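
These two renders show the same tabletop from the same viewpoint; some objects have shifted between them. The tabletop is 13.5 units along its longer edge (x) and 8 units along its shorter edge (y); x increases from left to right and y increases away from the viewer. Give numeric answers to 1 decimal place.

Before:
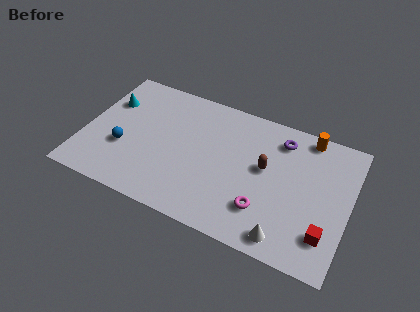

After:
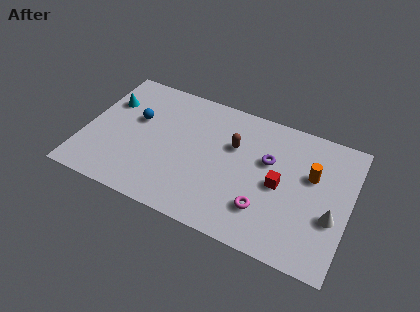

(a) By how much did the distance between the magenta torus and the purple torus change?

-1.5

Before: roughly 4.4 units apart; after: 2.9. That's 1.5 units closer together.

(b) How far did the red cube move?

3.1

From (12.5, 1.9) to (10.0, 3.8), the red cube covered √(2.5² + 1.9²) ≈ 3.1 units.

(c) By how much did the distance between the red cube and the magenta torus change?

-1.3

Before: roughly 3.1 units apart; after: 1.8. That's 1.3 units closer together.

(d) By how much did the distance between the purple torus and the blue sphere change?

-1.7

The distance was about 8.5 in the first image and 6.8 in the second, so they moved 1.7 units closer together.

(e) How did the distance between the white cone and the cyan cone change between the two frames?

+1.4

Before: roughly 10.6 units apart; after: 12.0. That's 1.4 units further apart.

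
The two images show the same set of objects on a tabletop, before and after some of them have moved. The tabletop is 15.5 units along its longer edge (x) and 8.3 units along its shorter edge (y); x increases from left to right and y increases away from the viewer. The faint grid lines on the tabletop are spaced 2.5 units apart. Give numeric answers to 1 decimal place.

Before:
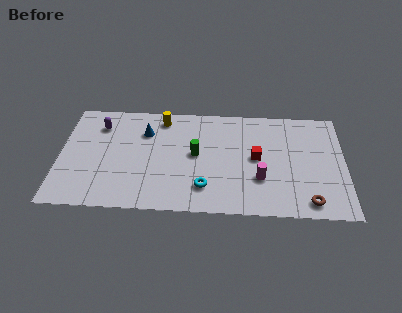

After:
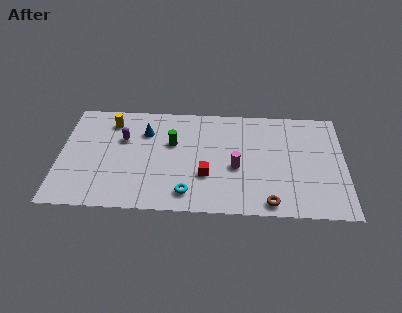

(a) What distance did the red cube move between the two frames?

3.1

From (10.7, 4.3) to (8.0, 2.8), the red cube covered √(2.7² + 1.5²) ≈ 3.1 units.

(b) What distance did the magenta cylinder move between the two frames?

1.5

The magenta cylinder moved from about (10.9, 2.7) to (9.6, 3.5), a distance of √(1.3² + 0.8²) ≈ 1.5.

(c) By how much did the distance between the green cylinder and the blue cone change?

-1.5

The distance was about 3.2 in the first image and 1.7 in the second, so they moved 1.5 units closer together.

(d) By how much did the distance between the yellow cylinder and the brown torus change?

+0.5

The distance was about 10.0 in the first image and 10.5 in the second, so they moved 0.5 units further apart.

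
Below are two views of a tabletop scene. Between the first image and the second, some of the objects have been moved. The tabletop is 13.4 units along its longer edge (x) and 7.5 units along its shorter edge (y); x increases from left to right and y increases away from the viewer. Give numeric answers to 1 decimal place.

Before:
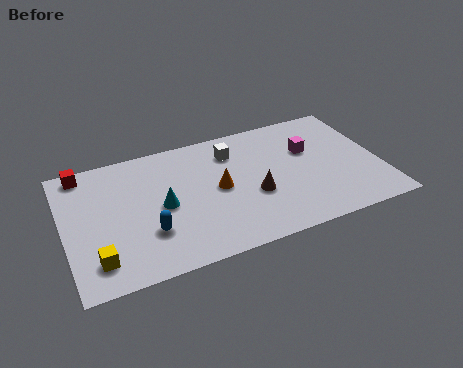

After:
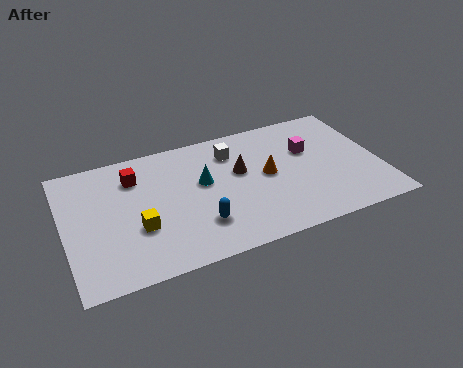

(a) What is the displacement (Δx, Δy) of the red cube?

(2.1, -1.0)

From the two frames, the red cube sits at roughly (1.0, 6.7) before and (3.1, 5.7) after.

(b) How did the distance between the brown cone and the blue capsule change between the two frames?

-1.3

They were about 4.5 units apart before and 3.2 after — 1.3 units closer together.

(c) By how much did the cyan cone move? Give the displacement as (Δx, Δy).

(1.8, 0.8)

From the two frames, the cyan cone sits at roughly (4.1, 3.6) before and (5.9, 4.4) after.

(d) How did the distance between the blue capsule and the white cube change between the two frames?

-1.0

They were about 5.2 units apart before and 4.2 after — 1.0 units closer together.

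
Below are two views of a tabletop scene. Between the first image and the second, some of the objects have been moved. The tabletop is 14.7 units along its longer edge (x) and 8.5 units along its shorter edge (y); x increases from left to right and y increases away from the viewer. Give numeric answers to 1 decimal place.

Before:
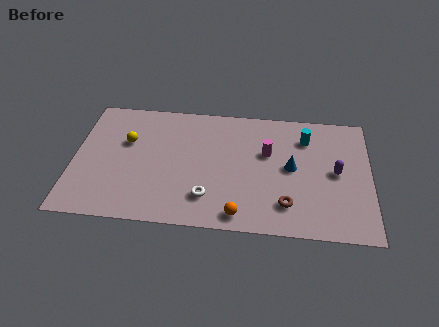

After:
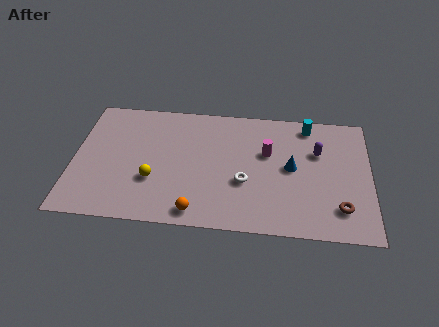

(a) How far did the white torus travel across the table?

2.2

The white torus moved from about (6.7, 2.0) to (8.5, 3.2), a distance of √(1.8² + 1.2²) ≈ 2.2.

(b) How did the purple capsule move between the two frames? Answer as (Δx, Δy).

(-0.9, 1.3)

From the two frames, the purple capsule sits at roughly (13.0, 4.3) before and (12.1, 5.6) after.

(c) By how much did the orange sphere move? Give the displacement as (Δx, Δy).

(-2.1, 0.0)

The orange sphere started near (8.3, 1.0) and ended near (6.2, 1.0).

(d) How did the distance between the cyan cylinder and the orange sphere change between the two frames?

+2.0

They were about 6.4 units apart before and 8.4 after — 2.0 units further apart.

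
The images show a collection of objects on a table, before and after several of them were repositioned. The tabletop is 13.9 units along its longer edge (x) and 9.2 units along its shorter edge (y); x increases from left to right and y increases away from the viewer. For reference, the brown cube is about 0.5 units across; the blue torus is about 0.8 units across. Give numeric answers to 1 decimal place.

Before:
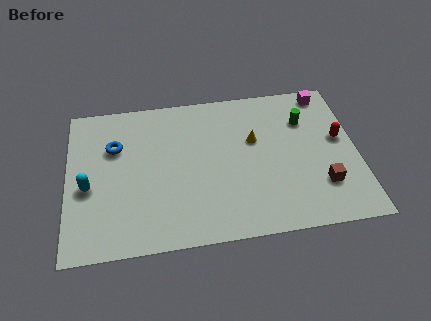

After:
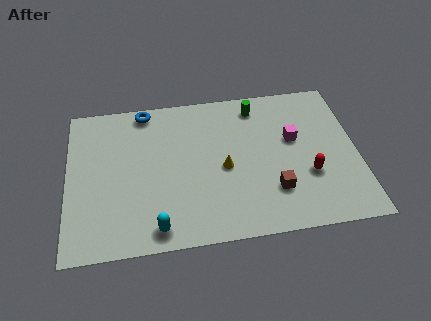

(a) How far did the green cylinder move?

2.6

The green cylinder moved from about (11.5, 6.6) to (9.2, 7.8), a distance of √(2.3² + 1.2²) ≈ 2.6.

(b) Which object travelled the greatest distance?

the cyan capsule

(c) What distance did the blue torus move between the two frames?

2.6

From (2.3, 6.2) to (3.8, 8.3), the blue torus covered √(1.5² + 2.1²) ≈ 2.6 units.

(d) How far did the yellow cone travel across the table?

2.1

From (9.0, 5.7) to (7.5, 4.2), the yellow cone covered √(1.5² + 1.5²) ≈ 2.1 units.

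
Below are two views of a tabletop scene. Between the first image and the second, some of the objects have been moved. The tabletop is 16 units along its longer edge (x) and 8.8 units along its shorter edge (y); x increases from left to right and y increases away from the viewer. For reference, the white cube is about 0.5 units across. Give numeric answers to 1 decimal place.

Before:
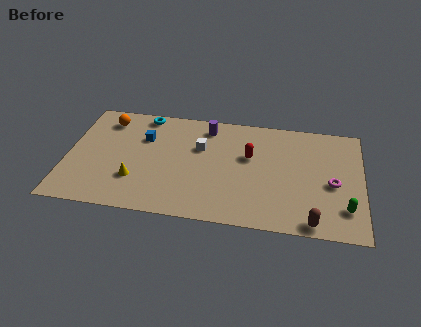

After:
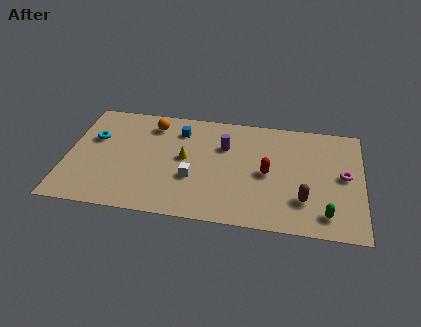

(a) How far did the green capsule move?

1.2

The green capsule moved from about (15.1, 2.1) to (14.1, 1.5), a distance of √(1.0² + 0.6²) ≈ 1.2.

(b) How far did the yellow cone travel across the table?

3.3

The yellow cone moved from about (3.8, 2.6) to (6.4, 4.7), a distance of √(2.6² + 2.1²) ≈ 3.3.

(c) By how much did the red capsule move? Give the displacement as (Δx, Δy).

(1.0, -1.2)

From the two frames, the red capsule sits at roughly (9.9, 5.4) before and (10.9, 4.2) after.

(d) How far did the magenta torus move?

0.9

The magenta torus moved from about (14.4, 3.9) to (15.0, 4.6), a distance of √(0.6² + 0.7²) ≈ 0.9.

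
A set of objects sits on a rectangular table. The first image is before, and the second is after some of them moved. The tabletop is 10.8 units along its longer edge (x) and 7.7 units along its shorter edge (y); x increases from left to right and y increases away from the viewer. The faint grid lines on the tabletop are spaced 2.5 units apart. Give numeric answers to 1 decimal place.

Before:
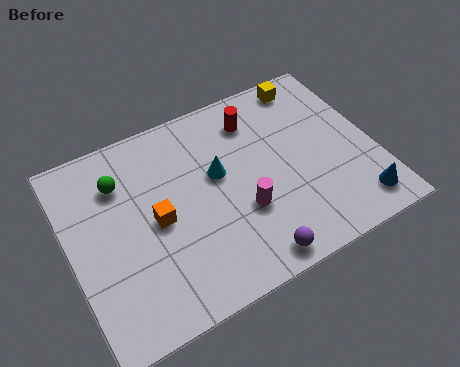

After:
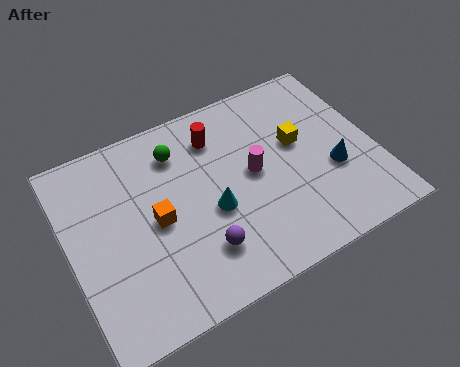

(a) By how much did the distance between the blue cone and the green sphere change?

-3.0

The distance was about 9.0 in the first image and 6.0 in the second, so they moved 3.0 units closer together.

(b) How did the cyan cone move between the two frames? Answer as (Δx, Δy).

(-0.4, -1.3)

The cyan cone was at about (5.3, 4.5) and moved to about (4.9, 3.2).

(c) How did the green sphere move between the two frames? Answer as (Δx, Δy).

(2.1, 0.3)

From the two frames, the green sphere sits at roughly (2.0, 5.7) before and (4.1, 6.0) after.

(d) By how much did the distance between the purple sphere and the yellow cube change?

-2.1

The distance was about 6.8 in the first image and 4.7 in the second, so they moved 2.1 units closer together.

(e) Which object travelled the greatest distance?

the yellow cube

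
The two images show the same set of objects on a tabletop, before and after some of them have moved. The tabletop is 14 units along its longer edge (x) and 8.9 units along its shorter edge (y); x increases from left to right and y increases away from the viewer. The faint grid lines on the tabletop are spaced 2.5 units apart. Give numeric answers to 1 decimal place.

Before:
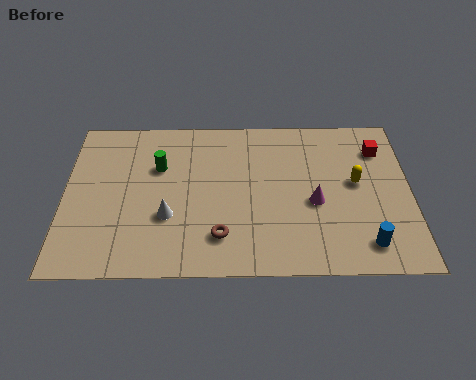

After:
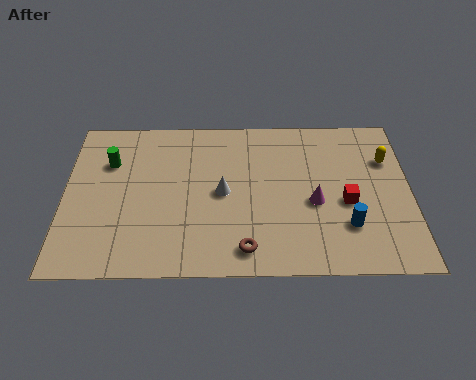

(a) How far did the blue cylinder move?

1.2

From (12.1, 1.5) to (11.4, 2.5), the blue cylinder covered √(0.7² + 1.0²) ≈ 1.2 units.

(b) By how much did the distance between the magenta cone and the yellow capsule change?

+1.8

They were about 2.0 units apart before and 3.8 after — 1.8 units further apart.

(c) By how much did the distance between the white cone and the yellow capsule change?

-0.9

They were about 7.8 units apart before and 6.9 after — 0.9 units closer together.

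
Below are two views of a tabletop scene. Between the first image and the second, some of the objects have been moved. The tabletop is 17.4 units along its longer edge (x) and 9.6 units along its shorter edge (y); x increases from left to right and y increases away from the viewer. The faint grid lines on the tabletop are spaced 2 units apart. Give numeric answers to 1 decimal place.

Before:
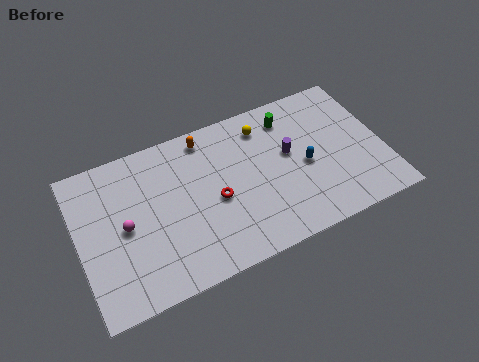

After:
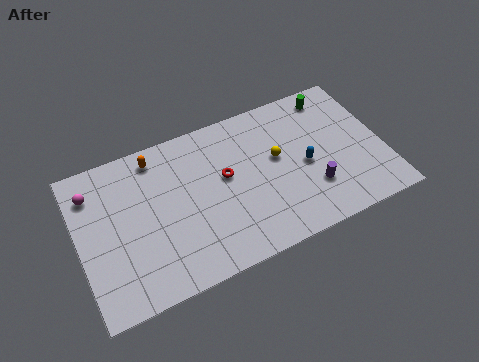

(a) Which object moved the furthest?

the magenta sphere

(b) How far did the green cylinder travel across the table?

2.6

The green cylinder moved from about (12.4, 7.8) to (15.0, 8.3), a distance of √(2.6² + 0.5²) ≈ 2.6.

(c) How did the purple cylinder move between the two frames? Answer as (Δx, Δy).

(1.0, -2.7)

The purple cylinder started near (12.1, 5.5) and ended near (13.1, 2.8).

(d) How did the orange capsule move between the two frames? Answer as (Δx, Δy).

(-2.9, -0.1)

The orange capsule started near (7.6, 8.4) and ended near (4.7, 8.3).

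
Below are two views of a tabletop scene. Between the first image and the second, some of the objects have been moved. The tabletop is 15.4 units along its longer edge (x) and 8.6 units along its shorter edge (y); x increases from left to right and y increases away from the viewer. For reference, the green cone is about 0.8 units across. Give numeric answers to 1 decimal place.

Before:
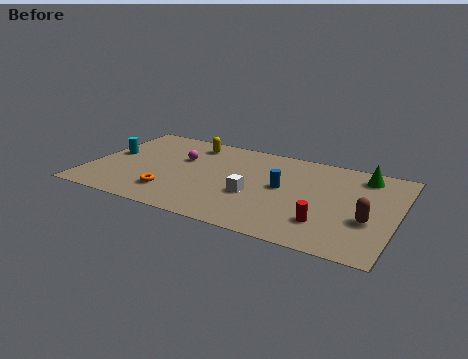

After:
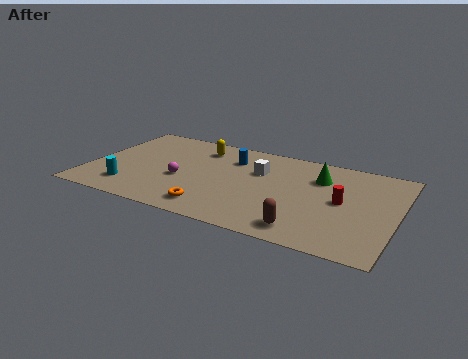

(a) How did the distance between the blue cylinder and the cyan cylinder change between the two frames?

-2.3

Before: roughly 8.8 units apart; after: 6.5. That's 2.3 units closer together.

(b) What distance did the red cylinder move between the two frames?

2.3

The red cylinder was near (12.1, 2.2) before and (12.7, 4.4) after, so it travelled √(0.6² + 2.2²) ≈ 2.3 units.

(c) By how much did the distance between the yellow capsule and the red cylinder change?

-1.0

They were about 8.9 units apart before and 7.9 after — 1.0 units closer together.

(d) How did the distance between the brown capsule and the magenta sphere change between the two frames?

-3.1

The distance was about 10.0 in the first image and 6.9 in the second, so they moved 3.1 units closer together.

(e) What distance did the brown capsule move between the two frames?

3.5

The brown capsule was near (14.1, 3.2) before and (11.2, 1.3) after, so it travelled √(2.9² + 1.9²) ≈ 3.5 units.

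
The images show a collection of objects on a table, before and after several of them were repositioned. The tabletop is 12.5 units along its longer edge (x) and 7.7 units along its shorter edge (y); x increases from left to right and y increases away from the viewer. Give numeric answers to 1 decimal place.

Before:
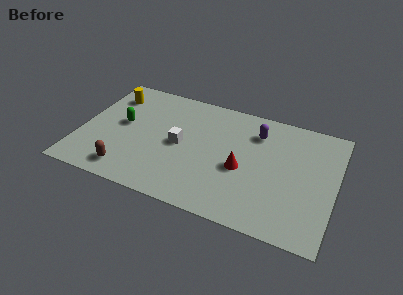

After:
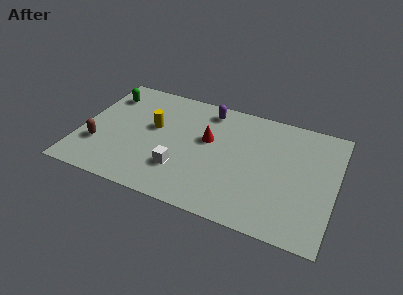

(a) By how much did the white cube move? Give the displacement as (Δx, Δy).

(0.2, -1.6)

The white cube started near (4.9, 3.8) and ended near (5.1, 2.2).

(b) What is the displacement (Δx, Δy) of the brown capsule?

(-1.6, 1.2)

The brown capsule was at about (2.6, 1.2) and moved to about (1.0, 2.4).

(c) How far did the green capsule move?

2.1

The green capsule moved from about (2.0, 4.2) to (1.0, 6.0), a distance of √(1.0² + 1.8²) ≈ 2.1.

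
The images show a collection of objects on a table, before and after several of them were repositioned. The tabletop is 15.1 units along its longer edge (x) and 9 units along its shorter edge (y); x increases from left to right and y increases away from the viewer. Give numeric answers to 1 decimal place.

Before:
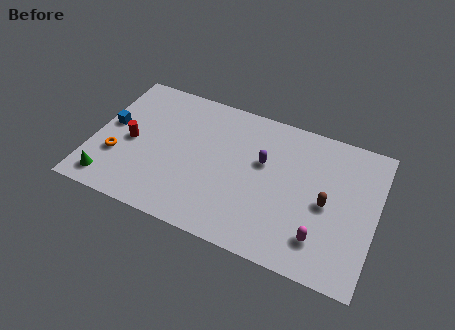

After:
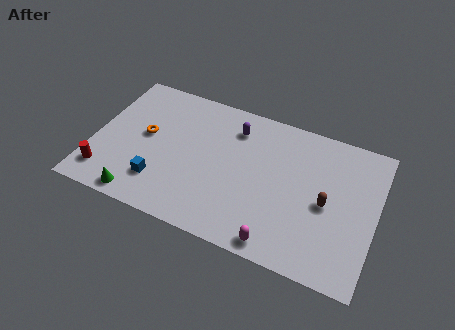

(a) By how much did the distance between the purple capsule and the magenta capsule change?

+2.0

They were about 4.9 units apart before and 6.9 after — 2.0 units further apart.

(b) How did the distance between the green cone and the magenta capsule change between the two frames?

-3.8

They were about 11.2 units apart before and 7.4 after — 3.8 units closer together.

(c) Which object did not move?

the brown capsule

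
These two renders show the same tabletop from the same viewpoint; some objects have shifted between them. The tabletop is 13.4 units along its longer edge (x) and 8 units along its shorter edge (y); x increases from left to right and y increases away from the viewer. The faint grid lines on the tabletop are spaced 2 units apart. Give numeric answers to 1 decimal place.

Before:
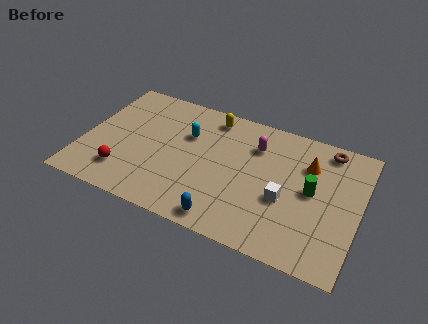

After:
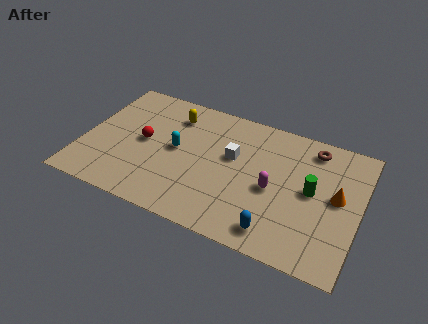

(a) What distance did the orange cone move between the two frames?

2.1

The orange cone moved from about (10.8, 5.7) to (12.3, 4.3), a distance of √(1.5² + 1.4²) ≈ 2.1.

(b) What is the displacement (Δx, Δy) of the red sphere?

(0.7, 2.3)

From the two frames, the red sphere sits at roughly (2.2, 1.8) before and (2.9, 4.1) after.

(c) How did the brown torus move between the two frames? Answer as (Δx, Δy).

(-0.7, -0.2)

From the two frames, the brown torus sits at roughly (11.6, 7.0) before and (10.9, 6.8) after.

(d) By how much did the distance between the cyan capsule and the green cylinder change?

+0.3

The distance was about 6.3 in the first image and 6.6 in the second, so they moved 0.3 units further apart.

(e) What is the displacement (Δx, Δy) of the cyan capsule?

(-0.4, -1.1)

The cyan capsule started near (4.9, 5.3) and ended near (4.5, 4.2).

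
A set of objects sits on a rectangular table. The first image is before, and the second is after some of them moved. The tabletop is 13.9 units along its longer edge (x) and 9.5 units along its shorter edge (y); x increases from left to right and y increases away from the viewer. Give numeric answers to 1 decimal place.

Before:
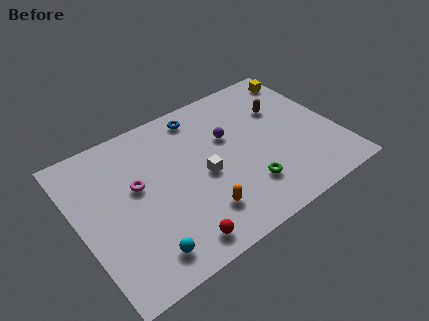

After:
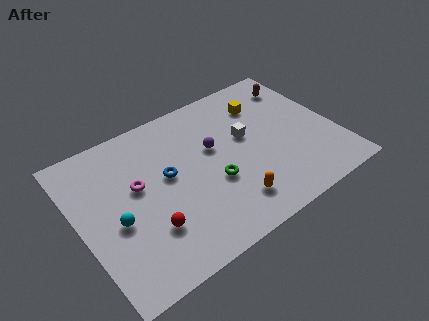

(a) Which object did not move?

the magenta torus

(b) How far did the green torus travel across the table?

2.0

The green torus moved from about (8.6, 2.4) to (7.0, 3.6), a distance of √(1.6² + 1.2²) ≈ 2.0.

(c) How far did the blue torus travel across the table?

3.7

From (7.1, 8.2) to (4.8, 5.3), the blue torus covered √(2.3² + 2.9²) ≈ 3.7 units.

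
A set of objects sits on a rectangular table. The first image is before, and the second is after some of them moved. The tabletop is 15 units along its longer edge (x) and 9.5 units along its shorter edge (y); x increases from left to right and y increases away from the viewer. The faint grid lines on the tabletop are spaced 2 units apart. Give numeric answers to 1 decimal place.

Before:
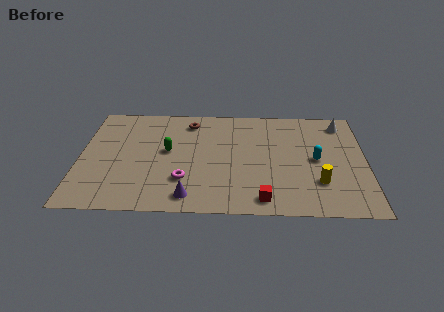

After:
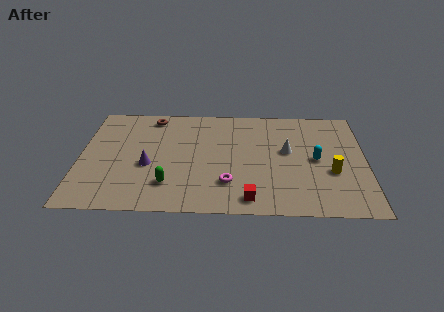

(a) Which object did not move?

the cyan capsule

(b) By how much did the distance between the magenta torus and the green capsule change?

+0.4

Before: roughly 2.7 units apart; after: 3.1. That's 0.4 units further apart.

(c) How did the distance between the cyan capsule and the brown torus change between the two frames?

+2.0

Before: roughly 7.4 units apart; after: 9.4. That's 2.0 units further apart.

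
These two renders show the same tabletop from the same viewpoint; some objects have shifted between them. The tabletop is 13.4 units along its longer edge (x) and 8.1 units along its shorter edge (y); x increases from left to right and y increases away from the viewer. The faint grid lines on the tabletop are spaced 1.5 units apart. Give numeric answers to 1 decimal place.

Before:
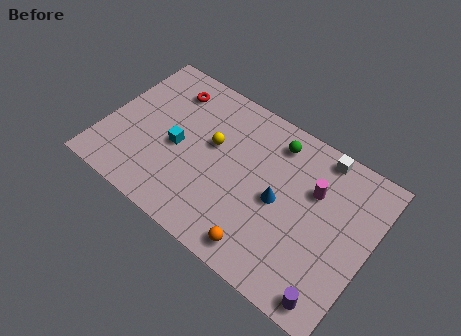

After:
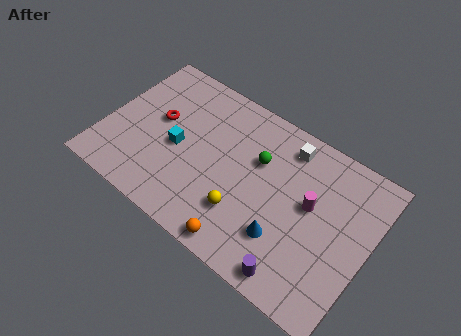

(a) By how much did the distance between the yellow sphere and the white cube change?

-1.0

Before: roughly 5.7 units apart; after: 4.7. That's 1.0 units closer together.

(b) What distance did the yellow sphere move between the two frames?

3.3

The yellow sphere was near (5.3, 4.8) before and (7.4, 2.3) after, so it travelled √(2.1² + 2.5²) ≈ 3.3 units.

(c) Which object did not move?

the cyan cube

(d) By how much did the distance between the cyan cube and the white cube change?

-1.6

They were about 7.6 units apart before and 6.0 after — 1.6 units closer together.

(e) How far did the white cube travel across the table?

1.7

From (10.4, 7.3) to (8.8, 6.8), the white cube covered √(1.6² + 0.5²) ≈ 1.7 units.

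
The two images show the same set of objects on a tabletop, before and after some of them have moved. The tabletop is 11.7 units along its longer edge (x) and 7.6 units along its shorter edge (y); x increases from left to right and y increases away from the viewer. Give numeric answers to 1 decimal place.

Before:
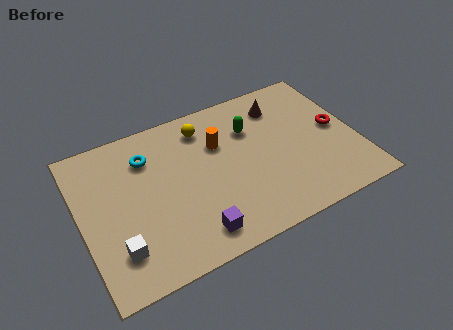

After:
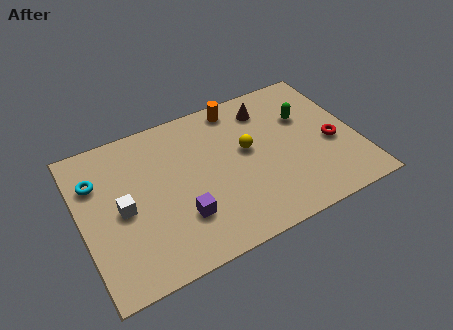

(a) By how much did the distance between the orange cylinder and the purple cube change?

+1.2

They were about 4.2 units apart before and 5.4 after — 1.2 units further apart.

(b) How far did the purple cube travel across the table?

1.1

From (4.4, 1.2) to (4.0, 2.2), the purple cube covered √(0.4² + 1.0²) ≈ 1.1 units.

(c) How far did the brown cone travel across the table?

0.6

The brown cone moved from about (8.8, 6.0) to (8.2, 6.1), a distance of √(0.6² + 0.1²) ≈ 0.6.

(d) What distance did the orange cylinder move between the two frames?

1.9

The orange cylinder was near (6.0, 5.1) before and (7.0, 6.7) after, so it travelled √(1.0² + 1.6²) ≈ 1.9 units.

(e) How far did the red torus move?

0.8

The red torus was near (10.9, 3.9) before and (10.6, 3.2) after, so it travelled √(0.3² + 0.7²) ≈ 0.8 units.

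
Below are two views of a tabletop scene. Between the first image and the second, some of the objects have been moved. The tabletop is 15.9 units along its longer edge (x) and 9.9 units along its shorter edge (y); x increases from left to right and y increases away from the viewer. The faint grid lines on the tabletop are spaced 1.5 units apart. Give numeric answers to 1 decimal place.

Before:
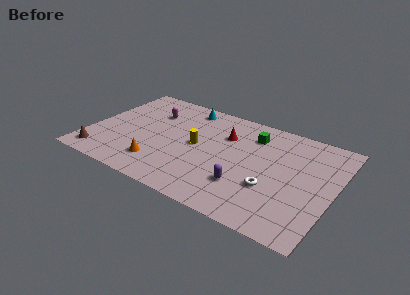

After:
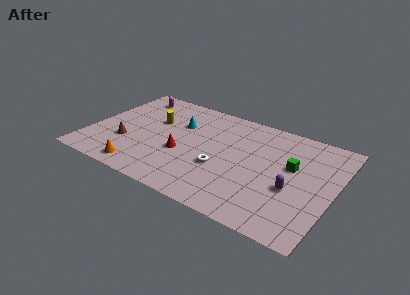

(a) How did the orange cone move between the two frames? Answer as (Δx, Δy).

(-1.0, -1.0)

The orange cone was at about (4.9, 2.2) and moved to about (3.9, 1.2).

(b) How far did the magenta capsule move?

2.1

The magenta capsule moved from about (3.6, 7.1) to (2.0, 8.4), a distance of √(1.6² + 1.3²) ≈ 2.1.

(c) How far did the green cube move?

3.3

From (10.3, 7.7) to (13.1, 5.9), the green cube covered √(2.8² + 1.8²) ≈ 3.3 units.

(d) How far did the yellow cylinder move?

3.3

From (7.0, 5.1) to (3.9, 6.3), the yellow cylinder covered √(3.1² + 1.2²) ≈ 3.3 units.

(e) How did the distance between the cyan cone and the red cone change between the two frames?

-0.5

The distance was about 3.4 in the first image and 2.9 in the second, so they moved 0.5 units closer together.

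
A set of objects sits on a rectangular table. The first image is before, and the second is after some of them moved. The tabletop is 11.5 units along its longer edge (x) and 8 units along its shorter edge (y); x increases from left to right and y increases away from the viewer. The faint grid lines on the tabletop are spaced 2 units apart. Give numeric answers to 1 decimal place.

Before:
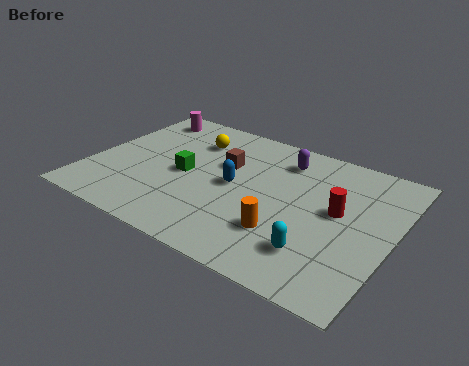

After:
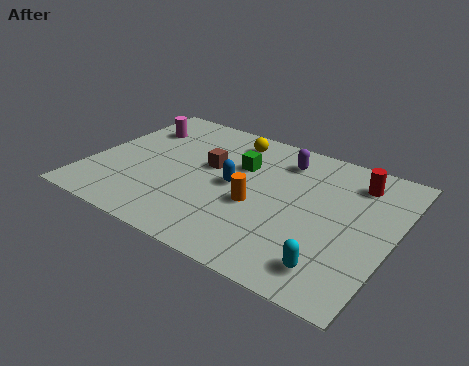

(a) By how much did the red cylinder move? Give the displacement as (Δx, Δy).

(0.4, 2.0)

The red cylinder was at about (9.4, 4.4) and moved to about (9.8, 6.4).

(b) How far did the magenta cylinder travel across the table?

0.9

The magenta cylinder moved from about (1.3, 6.8) to (1.3, 5.9), a distance of √(0.0² + 0.9²) ≈ 0.9.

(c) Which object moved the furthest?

the green cube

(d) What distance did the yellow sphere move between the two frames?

1.6

The yellow sphere was near (3.5, 6.0) before and (4.9, 6.7) after, so it travelled √(1.4² + 0.7²) ≈ 1.6 units.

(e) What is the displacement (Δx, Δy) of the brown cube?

(-0.5, -0.4)

The brown cube was at about (4.9, 5.1) and moved to about (4.4, 4.7).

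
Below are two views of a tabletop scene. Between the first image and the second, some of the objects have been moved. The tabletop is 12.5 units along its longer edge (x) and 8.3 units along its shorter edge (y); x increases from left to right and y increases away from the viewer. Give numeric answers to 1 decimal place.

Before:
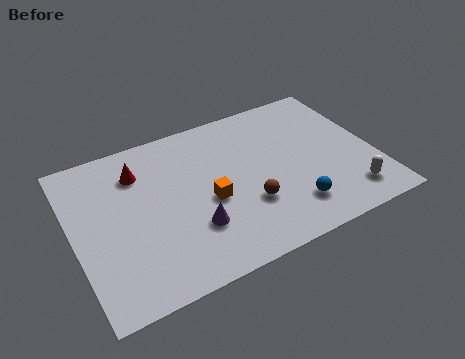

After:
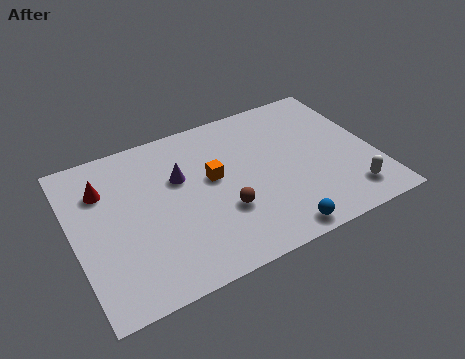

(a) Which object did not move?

the white capsule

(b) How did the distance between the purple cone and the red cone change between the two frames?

-1.0

Before: roughly 4.2 units apart; after: 3.2. That's 1.0 units closer together.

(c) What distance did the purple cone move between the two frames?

2.8

From (4.7, 2.5) to (4.5, 5.3), the purple cone covered √(0.2² + 2.8²) ≈ 2.8 units.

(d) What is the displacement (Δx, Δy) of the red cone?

(-1.5, -0.3)

From the two frames, the red cone sits at roughly (2.9, 6.3) before and (1.4, 6.0) after.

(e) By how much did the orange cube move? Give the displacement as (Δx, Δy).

(0.3, 1.1)

From the two frames, the orange cube sits at roughly (5.5, 3.6) before and (5.8, 4.7) after.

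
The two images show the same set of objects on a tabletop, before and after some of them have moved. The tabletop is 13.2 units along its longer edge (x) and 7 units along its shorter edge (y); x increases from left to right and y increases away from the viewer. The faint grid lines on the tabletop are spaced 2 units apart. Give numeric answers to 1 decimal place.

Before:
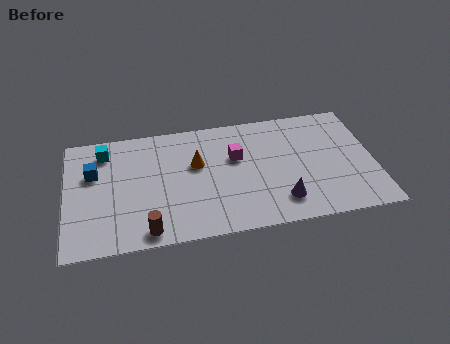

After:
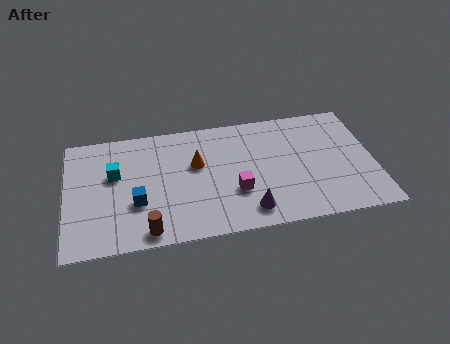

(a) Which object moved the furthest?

the blue cube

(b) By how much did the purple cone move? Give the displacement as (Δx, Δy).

(-1.4, -0.3)

The purple cone started near (9.1, 1.5) and ended near (7.7, 1.2).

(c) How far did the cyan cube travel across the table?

1.5

From (1.7, 5.7) to (2.1, 4.3), the cyan cube covered √(0.4² + 1.4²) ≈ 1.5 units.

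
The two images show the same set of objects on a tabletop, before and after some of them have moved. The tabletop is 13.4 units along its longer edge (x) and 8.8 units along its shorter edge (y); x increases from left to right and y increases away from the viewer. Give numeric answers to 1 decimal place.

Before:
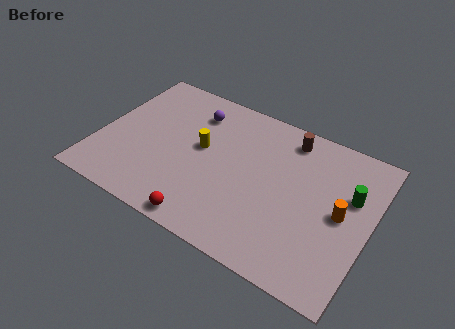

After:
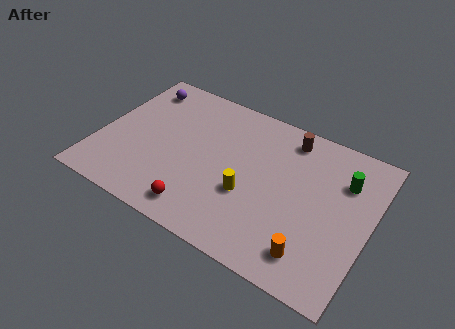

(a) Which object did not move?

the brown cylinder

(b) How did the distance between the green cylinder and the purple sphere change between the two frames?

+2.4

Before: roughly 8.1 units apart; after: 10.5. That's 2.4 units further apart.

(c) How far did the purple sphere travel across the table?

2.9

The purple sphere moved from about (4.3, 6.9) to (1.4, 7.3), a distance of √(2.9² + 0.4²) ≈ 2.9.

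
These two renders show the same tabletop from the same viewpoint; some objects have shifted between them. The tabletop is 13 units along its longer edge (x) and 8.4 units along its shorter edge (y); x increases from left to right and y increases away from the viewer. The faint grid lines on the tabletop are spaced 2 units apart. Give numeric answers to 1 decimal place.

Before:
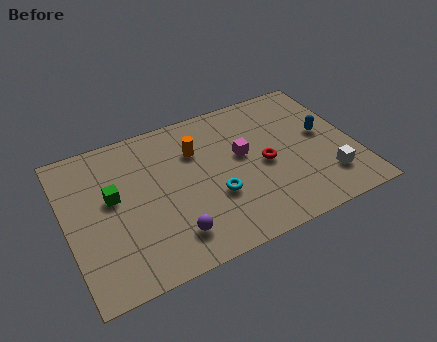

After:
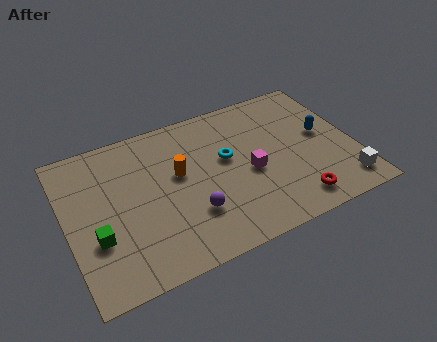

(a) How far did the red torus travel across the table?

2.8

The red torus was near (8.9, 3.9) before and (9.9, 1.3) after, so it travelled √(1.0² + 2.6²) ≈ 2.8 units.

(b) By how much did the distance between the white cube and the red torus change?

-0.9

They were about 3.2 units apart before and 2.3 after — 0.9 units closer together.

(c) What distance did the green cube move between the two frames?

2.1

From (2.1, 4.8) to (1.2, 2.9), the green cube covered √(0.9² + 1.9²) ≈ 2.1 units.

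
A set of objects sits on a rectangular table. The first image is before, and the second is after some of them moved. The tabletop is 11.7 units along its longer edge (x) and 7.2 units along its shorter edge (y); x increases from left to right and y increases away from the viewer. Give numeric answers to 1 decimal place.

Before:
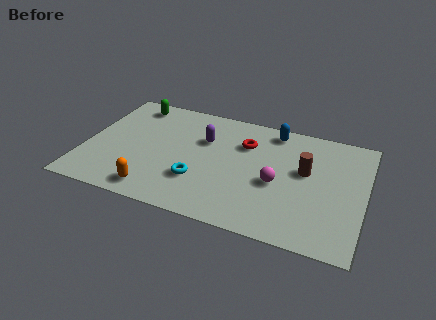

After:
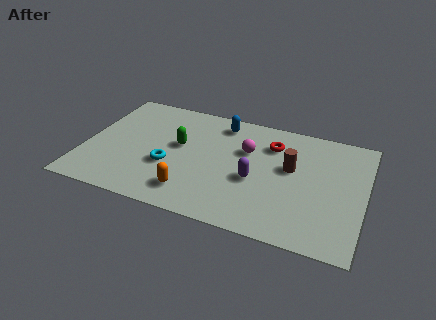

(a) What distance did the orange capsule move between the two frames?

1.6

The orange capsule moved from about (3.2, 1.0) to (4.7, 1.4), a distance of √(1.5² + 0.4²) ≈ 1.6.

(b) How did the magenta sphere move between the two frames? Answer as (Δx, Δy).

(-1.4, 1.6)

The magenta sphere started near (8.1, 3.1) and ended near (6.7, 4.7).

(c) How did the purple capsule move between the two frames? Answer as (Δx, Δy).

(2.3, -1.8)

The purple capsule was at about (4.9, 4.8) and moved to about (7.2, 3.0).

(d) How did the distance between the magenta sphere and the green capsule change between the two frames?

-4.2

Before: roughly 7.1 units apart; after: 2.9. That's 4.2 units closer together.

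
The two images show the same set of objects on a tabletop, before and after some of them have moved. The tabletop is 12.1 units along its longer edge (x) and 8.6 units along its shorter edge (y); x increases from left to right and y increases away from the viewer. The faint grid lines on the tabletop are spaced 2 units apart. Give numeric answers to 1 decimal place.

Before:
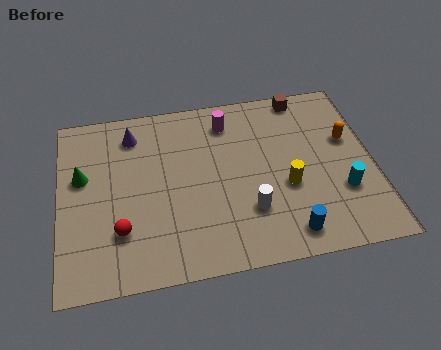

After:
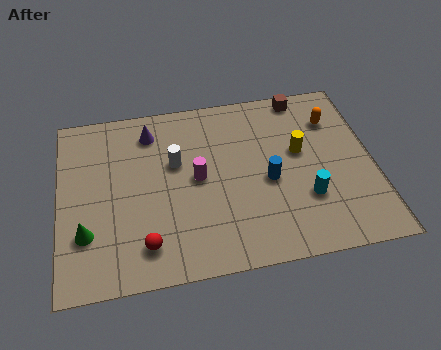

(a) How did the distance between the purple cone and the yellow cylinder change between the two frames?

-0.8

Before: roughly 6.8 units apart; after: 6.0. That's 0.8 units closer together.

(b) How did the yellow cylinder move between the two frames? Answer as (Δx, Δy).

(0.6, 1.6)

The yellow cylinder was at about (8.7, 3.4) and moved to about (9.3, 5.0).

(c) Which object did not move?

the brown cube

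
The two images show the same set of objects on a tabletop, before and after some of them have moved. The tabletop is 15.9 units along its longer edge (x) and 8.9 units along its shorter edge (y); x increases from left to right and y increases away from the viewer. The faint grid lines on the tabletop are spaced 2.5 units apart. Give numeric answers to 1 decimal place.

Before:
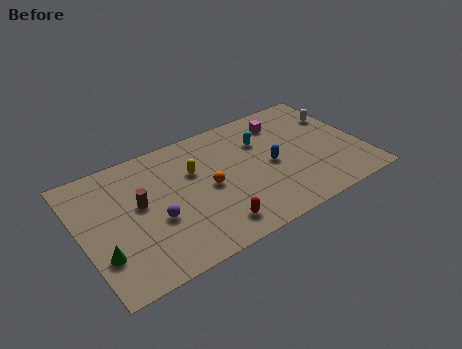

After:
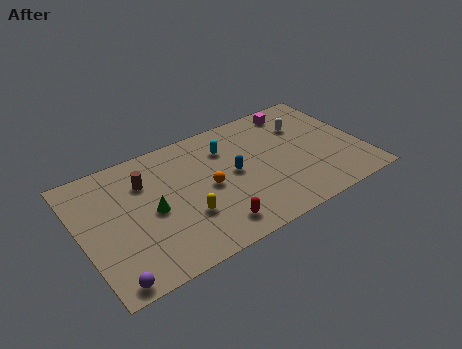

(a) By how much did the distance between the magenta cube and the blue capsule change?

+2.1

The distance was about 3.1 in the first image and 5.2 in the second, so they moved 2.1 units further apart.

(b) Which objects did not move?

the red capsule and the orange sphere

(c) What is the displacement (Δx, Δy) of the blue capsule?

(-2.1, 0.4)

The blue capsule started near (10.7, 4.2) and ended near (8.6, 4.6).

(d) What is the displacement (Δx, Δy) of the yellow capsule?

(-0.9, -2.9)

The yellow capsule started near (6.5, 5.8) and ended near (5.6, 2.9).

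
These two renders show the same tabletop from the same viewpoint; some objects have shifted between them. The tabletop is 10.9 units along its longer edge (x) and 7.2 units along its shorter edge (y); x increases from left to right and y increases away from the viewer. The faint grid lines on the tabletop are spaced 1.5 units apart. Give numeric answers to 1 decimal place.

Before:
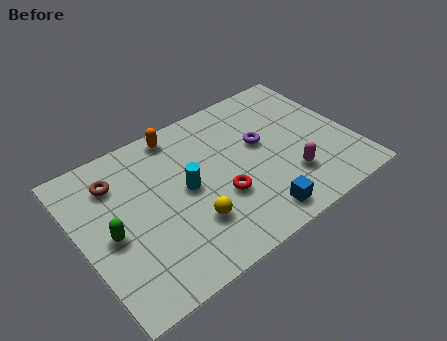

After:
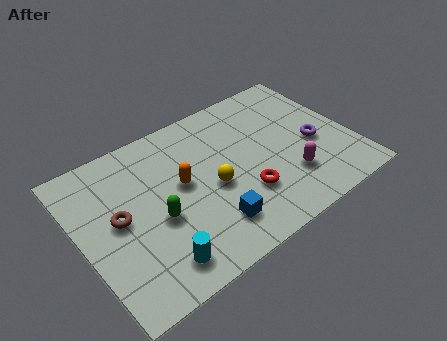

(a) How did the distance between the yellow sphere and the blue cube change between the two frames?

-1.0

The distance was about 2.6 in the first image and 1.6 in the second, so they moved 1.0 units closer together.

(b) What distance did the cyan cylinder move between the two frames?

3.0

From (4.2, 3.7) to (2.5, 1.2), the cyan cylinder covered √(1.7² + 2.5²) ≈ 3.0 units.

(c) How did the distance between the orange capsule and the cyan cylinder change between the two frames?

+0.5

Before: roughly 2.7 units apart; after: 3.2. That's 0.5 units further apart.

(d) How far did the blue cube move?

1.8

The blue cube moved from about (6.5, 1.0) to (4.8, 1.6), a distance of √(1.7² + 0.6²) ≈ 1.8.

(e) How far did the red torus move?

1.0

The red torus was near (5.4, 2.6) before and (6.3, 2.2) after, so it travelled √(0.9² + 0.4²) ≈ 1.0 units.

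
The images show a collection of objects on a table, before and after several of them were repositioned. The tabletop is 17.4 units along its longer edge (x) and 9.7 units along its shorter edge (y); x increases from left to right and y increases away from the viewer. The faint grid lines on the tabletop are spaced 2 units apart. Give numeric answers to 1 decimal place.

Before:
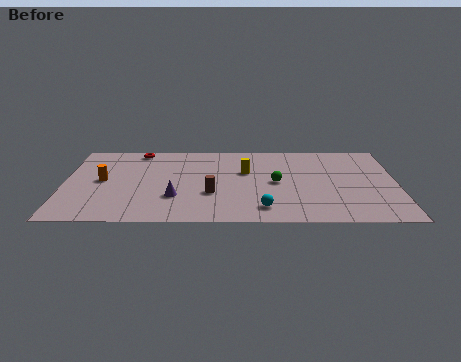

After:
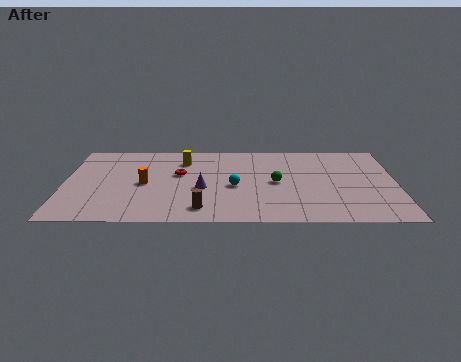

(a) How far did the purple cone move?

1.7

From (5.8, 3.0) to (7.2, 4.0), the purple cone covered √(1.4² + 1.0²) ≈ 1.7 units.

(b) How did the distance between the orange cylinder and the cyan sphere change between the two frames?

-4.3

The distance was about 9.0 in the first image and 4.7 in the second, so they moved 4.3 units closer together.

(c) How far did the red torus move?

3.6

The red torus was near (3.8, 8.7) before and (6.0, 5.8) after, so it travelled √(2.2² + 2.9²) ≈ 3.6 units.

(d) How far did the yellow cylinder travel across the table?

3.6

The yellow cylinder was near (9.5, 6.1) before and (6.2, 7.5) after, so it travelled √(3.3² + 1.4²) ≈ 3.6 units.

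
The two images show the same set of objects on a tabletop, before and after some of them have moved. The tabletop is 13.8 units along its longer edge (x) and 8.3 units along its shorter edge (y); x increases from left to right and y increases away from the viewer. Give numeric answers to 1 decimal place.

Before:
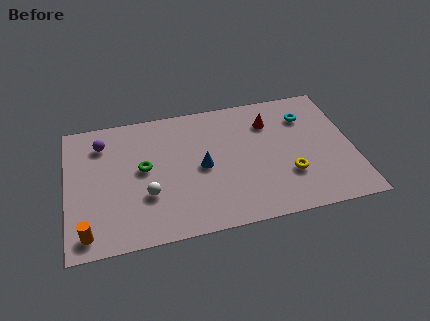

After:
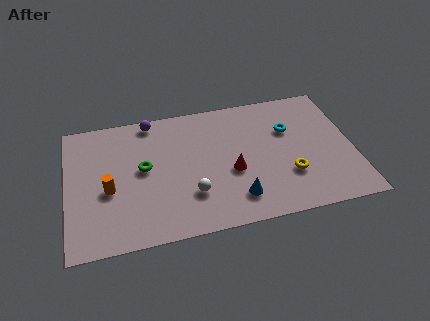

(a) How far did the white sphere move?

2.1

From (3.8, 2.8) to (5.9, 2.4), the white sphere covered √(2.1² + 0.4²) ≈ 2.1 units.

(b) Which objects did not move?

the yellow torus and the green torus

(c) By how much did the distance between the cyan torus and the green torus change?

-1.0

Before: roughly 8.2 units apart; after: 7.2. That's 1.0 units closer together.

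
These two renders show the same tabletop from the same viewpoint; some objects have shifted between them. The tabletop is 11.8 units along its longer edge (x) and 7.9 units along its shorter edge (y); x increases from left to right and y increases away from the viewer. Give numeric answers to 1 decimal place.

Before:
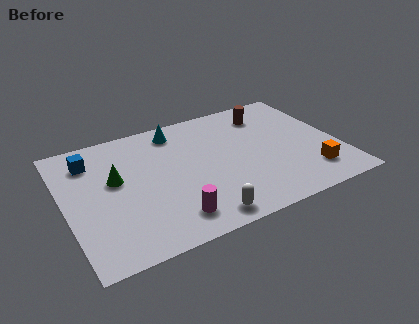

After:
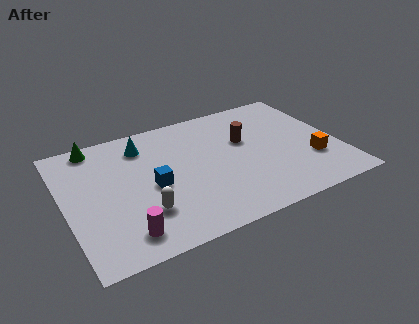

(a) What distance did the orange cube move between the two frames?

0.8

From (10.3, 1.7) to (10.5, 2.5), the orange cube covered √(0.2² + 0.8²) ≈ 0.8 units.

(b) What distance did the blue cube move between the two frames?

3.5

From (1.3, 6.2) to (3.7, 3.6), the blue cube covered √(2.4² + 2.6²) ≈ 3.5 units.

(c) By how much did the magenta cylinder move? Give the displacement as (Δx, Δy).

(-2.0, -0.1)

The magenta cylinder was at about (4.2, 1.4) and moved to about (2.2, 1.3).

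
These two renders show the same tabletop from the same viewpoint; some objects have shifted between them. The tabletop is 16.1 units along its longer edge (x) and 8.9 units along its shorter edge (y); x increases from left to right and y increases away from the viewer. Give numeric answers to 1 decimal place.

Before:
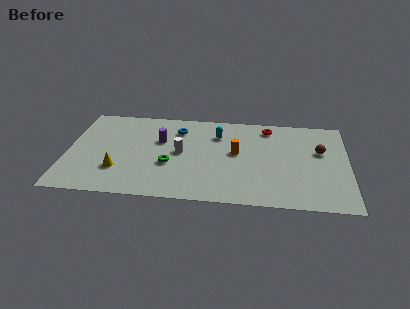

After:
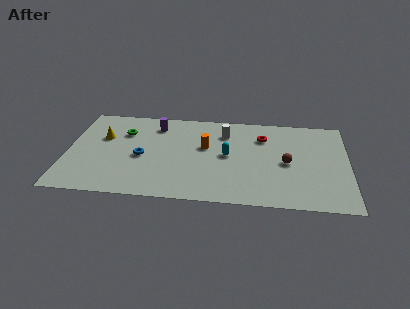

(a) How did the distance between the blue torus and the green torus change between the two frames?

-1.0

The distance was about 3.5 in the first image and 2.5 in the second, so they moved 1.0 units closer together.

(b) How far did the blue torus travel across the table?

3.5

The blue torus was near (6.3, 6.9) before and (4.3, 4.0) after, so it travelled √(2.0² + 2.9²) ≈ 3.5 units.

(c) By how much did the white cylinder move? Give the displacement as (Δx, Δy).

(2.5, 2.2)

The white cylinder started near (6.5, 4.6) and ended near (9.0, 6.8).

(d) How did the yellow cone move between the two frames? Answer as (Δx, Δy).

(-1.0, 3.1)

The yellow cone started near (3.0, 2.6) and ended near (2.0, 5.7).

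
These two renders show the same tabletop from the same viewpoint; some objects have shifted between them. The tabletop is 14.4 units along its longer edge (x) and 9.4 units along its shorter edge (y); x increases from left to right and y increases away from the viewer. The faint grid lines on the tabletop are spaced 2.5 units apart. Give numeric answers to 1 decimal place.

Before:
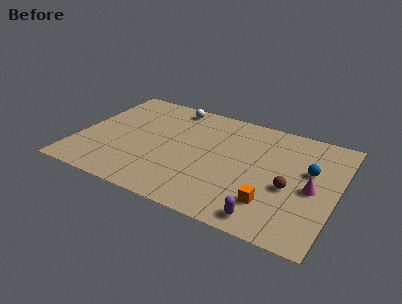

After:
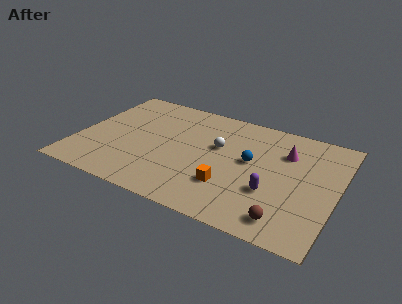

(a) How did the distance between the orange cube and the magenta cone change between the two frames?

+2.0

They were about 2.8 units apart before and 4.8 after — 2.0 units further apart.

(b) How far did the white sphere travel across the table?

4.0

The white sphere moved from about (4.7, 8.3) to (7.7, 5.7), a distance of √(3.0² + 2.6²) ≈ 4.0.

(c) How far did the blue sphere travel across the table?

3.2

From (12.8, 5.7) to (9.6, 5.2), the blue sphere covered √(3.2² + 0.5²) ≈ 3.2 units.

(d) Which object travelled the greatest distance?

the white sphere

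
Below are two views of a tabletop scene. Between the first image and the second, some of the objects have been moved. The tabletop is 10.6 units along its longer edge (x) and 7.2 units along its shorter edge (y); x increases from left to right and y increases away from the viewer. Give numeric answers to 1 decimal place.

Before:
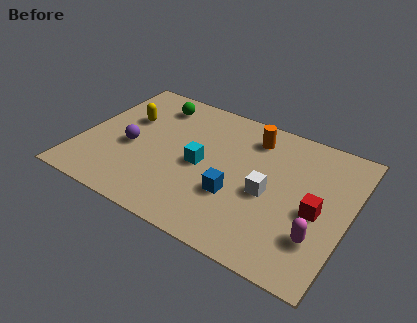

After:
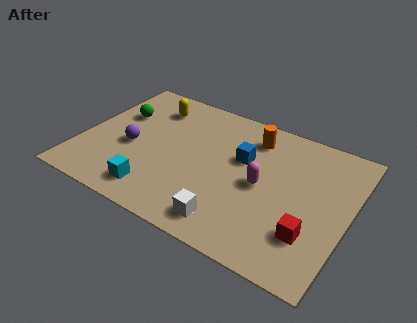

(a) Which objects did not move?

the purple sphere and the orange cylinder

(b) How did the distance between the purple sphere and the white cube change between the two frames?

-0.8

Before: roughly 5.5 units apart; after: 4.7. That's 0.8 units closer together.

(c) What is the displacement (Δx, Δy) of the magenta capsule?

(-2.4, 1.5)

From the two frames, the magenta capsule sits at roughly (9.6, 2.0) before and (7.2, 3.5) after.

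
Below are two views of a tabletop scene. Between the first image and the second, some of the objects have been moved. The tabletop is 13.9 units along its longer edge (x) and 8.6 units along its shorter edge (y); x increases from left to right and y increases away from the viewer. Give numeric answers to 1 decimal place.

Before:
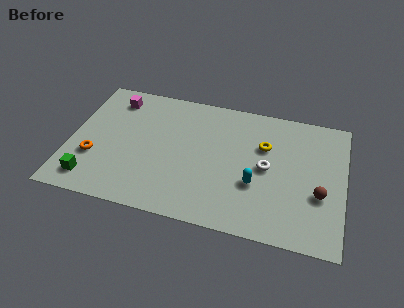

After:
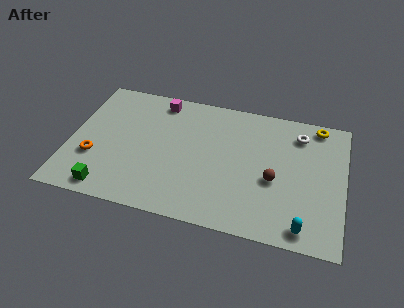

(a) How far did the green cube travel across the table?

1.0

From (1.3, 1.4) to (2.2, 1.0), the green cube covered √(0.9² + 0.4²) ≈ 1.0 units.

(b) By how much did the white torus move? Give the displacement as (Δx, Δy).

(1.5, 2.6)

The white torus was at about (10.0, 4.3) and moved to about (11.5, 6.9).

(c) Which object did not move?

the orange torus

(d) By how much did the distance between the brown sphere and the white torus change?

+0.6

The distance was about 2.9 in the first image and 3.5 in the second, so they moved 0.6 units further apart.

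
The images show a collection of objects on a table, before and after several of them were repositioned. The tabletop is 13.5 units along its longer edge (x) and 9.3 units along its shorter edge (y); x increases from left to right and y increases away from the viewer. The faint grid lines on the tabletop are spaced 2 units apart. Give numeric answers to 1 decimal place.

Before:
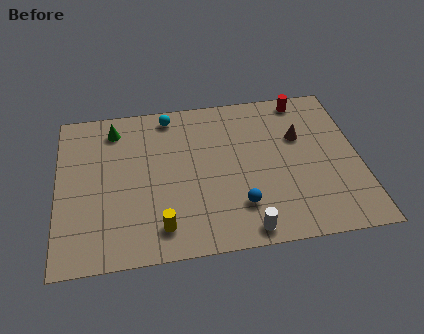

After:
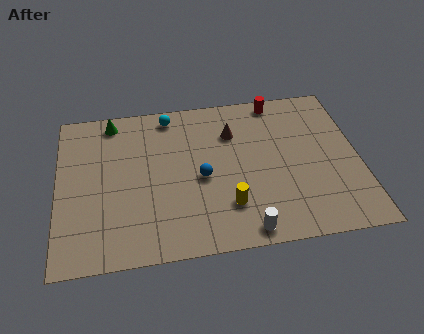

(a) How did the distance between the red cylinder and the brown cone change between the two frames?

+0.4

The distance was about 2.3 in the first image and 2.7 in the second, so they moved 0.4 units further apart.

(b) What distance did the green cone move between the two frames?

0.5

The green cone moved from about (2.6, 7.7) to (2.5, 8.2), a distance of √(0.1² + 0.5²) ≈ 0.5.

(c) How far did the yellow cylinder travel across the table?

3.1

From (4.5, 1.6) to (7.5, 2.4), the yellow cylinder covered √(3.0² + 0.8²) ≈ 3.1 units.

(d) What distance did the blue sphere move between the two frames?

2.5

From (8.0, 2.3) to (6.4, 4.2), the blue sphere covered √(1.6² + 1.9²) ≈ 2.5 units.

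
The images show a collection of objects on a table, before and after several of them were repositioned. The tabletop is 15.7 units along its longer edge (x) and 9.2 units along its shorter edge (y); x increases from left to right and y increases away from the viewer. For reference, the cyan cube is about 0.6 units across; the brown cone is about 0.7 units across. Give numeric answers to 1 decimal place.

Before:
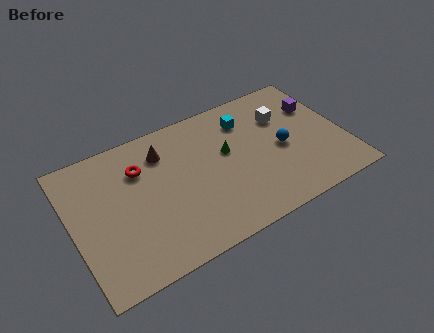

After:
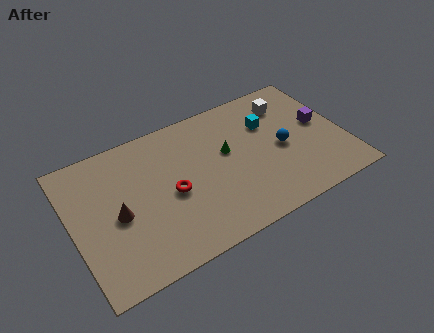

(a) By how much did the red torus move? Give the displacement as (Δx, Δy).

(1.5, -2.4)

The red torus was at about (4.1, 6.6) and moved to about (5.6, 4.2).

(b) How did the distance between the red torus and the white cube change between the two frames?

-0.5

Before: roughly 8.4 units apart; after: 7.9. That's 0.5 units closer together.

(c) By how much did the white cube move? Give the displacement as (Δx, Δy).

(0.4, 0.8)

The white cube started near (12.5, 6.4) and ended near (12.9, 7.2).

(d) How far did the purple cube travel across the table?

1.3

From (14.5, 6.3) to (14.5, 5.0), the purple cube covered √(0.0² + 1.3²) ≈ 1.3 units.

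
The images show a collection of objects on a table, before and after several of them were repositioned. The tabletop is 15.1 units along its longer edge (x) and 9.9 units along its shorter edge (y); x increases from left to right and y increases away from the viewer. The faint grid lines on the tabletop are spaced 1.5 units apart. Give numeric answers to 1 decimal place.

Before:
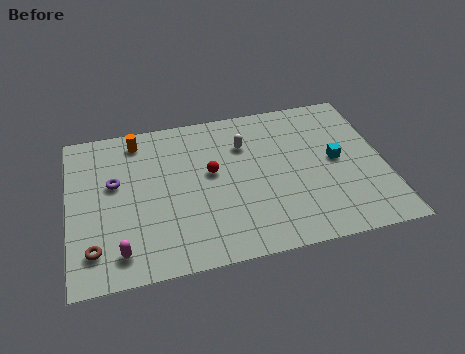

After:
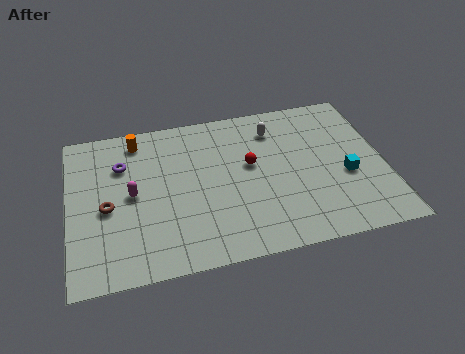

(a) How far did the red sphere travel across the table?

1.9

From (6.8, 5.6) to (8.7, 5.7), the red sphere covered √(1.9² + 0.1²) ≈ 1.9 units.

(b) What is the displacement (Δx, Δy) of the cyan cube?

(0.4, -1.1)

The cyan cube started near (12.8, 5.1) and ended near (13.2, 4.0).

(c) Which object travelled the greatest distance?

the magenta capsule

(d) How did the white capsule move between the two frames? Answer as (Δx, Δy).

(1.5, 0.7)

The white capsule started near (8.5, 7.1) and ended near (10.0, 7.8).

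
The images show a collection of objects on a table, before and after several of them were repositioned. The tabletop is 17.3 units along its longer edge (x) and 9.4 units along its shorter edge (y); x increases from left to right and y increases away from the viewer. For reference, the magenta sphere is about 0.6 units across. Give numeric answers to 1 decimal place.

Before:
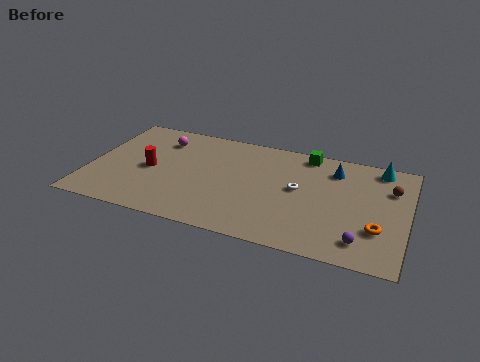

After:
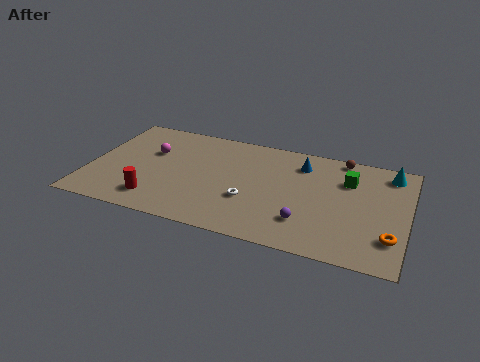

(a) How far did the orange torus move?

0.9

From (15.8, 2.9) to (16.5, 2.4), the orange torus covered √(0.7² + 0.5²) ≈ 0.9 units.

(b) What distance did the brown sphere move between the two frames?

3.4

The brown sphere moved from about (16.3, 6.6) to (13.5, 8.6), a distance of √(2.8² + 2.0²) ≈ 3.4.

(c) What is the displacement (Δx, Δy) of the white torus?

(-2.5, -1.8)

The white torus was at about (11.4, 5.1) and moved to about (8.9, 3.3).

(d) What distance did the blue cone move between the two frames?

1.8

The blue cone moved from about (13.2, 7.4) to (11.4, 7.4), a distance of √(1.8² + 0.0²) ≈ 1.8.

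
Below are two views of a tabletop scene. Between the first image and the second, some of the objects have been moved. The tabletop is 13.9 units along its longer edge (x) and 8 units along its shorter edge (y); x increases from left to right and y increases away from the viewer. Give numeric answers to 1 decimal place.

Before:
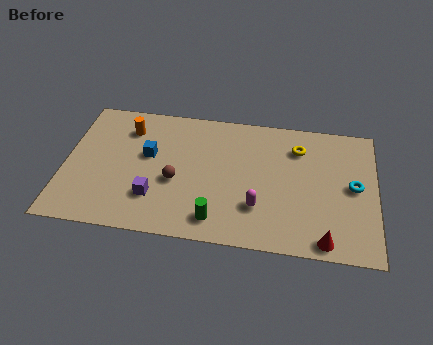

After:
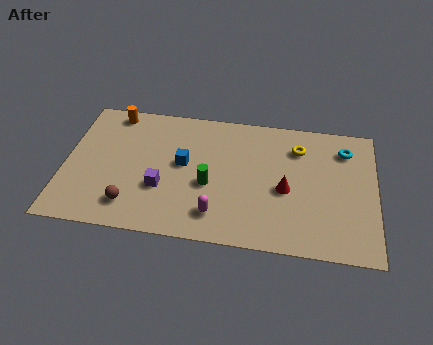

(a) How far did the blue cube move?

1.6

The blue cube was near (3.7, 4.7) before and (5.3, 4.4) after, so it travelled √(1.6² + 0.3²) ≈ 1.6 units.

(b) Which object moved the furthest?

the red cone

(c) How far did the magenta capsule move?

1.9

The magenta capsule was near (8.7, 2.3) before and (6.9, 1.6) after, so it travelled √(1.8² + 0.7²) ≈ 1.9 units.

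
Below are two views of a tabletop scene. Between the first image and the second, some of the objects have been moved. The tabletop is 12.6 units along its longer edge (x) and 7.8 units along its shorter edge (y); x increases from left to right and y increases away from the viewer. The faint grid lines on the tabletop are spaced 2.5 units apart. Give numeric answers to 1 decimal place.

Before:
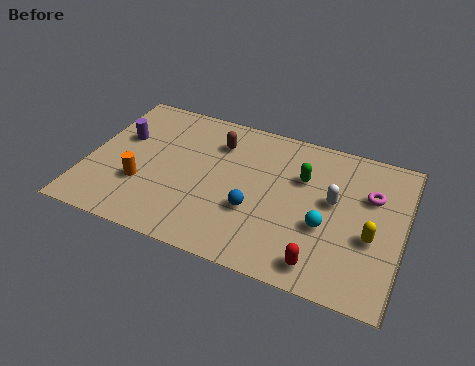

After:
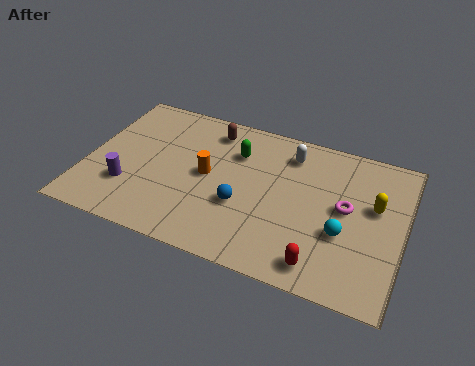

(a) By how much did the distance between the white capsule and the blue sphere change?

+0.4

Before: roughly 3.4 units apart; after: 3.8. That's 0.4 units further apart.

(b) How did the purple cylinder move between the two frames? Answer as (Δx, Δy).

(0.6, -2.6)

The purple cylinder was at about (1.2, 4.9) and moved to about (1.8, 2.3).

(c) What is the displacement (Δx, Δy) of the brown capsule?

(-0.3, 0.6)

The brown capsule started near (5.0, 5.9) and ended near (4.7, 6.5).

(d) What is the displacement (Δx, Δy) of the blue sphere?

(-0.5, 0.1)

From the two frames, the blue sphere sits at roughly (6.8, 2.8) before and (6.3, 2.9) after.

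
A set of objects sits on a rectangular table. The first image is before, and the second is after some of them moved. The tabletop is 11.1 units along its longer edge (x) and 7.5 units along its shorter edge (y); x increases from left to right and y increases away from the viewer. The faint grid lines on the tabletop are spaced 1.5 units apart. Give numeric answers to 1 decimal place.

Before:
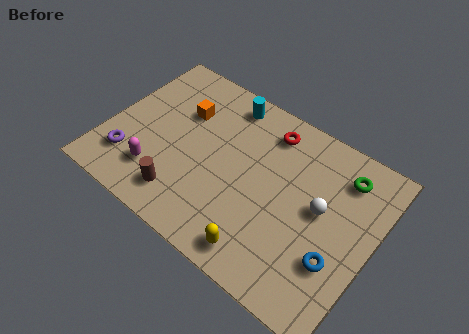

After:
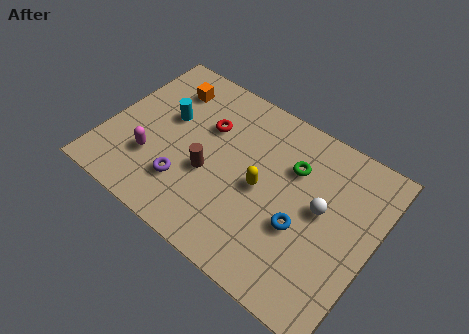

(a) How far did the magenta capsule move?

0.6

The magenta capsule was near (2.4, 1.8) before and (2.1, 2.3) after, so it travelled √(0.3² + 0.5²) ≈ 0.6 units.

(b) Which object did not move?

the white sphere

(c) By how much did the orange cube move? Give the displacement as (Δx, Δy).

(-0.8, 0.8)

The orange cube started near (2.8, 5.1) and ended near (2.0, 5.9).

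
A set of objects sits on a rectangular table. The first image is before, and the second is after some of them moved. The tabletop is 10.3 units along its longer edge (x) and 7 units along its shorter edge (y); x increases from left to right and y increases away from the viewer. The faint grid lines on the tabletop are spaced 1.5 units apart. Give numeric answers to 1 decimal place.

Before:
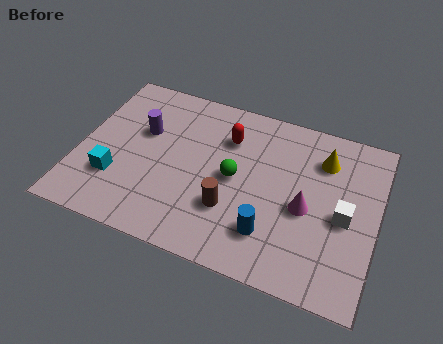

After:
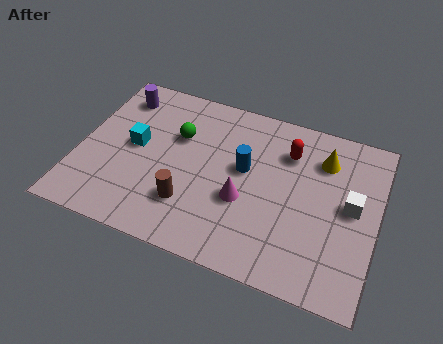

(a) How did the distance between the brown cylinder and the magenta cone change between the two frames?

-0.7

Before: roughly 2.7 units apart; after: 2.0. That's 0.7 units closer together.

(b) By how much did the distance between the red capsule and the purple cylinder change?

+3.0

The distance was about 3.0 in the first image and 6.0 in the second, so they moved 3.0 units further apart.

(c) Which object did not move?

the yellow cone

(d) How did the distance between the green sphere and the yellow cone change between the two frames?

+1.6

They were about 3.4 units apart before and 5.0 after — 1.6 units further apart.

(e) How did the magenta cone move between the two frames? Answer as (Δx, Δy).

(-2.1, -0.4)

From the two frames, the magenta cone sits at roughly (7.9, 3.1) before and (5.8, 2.7) after.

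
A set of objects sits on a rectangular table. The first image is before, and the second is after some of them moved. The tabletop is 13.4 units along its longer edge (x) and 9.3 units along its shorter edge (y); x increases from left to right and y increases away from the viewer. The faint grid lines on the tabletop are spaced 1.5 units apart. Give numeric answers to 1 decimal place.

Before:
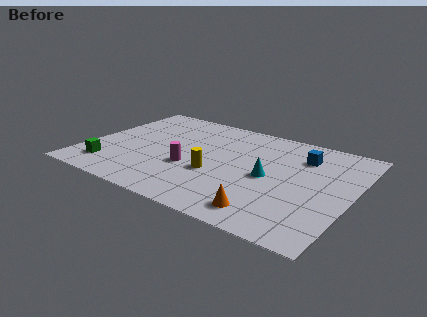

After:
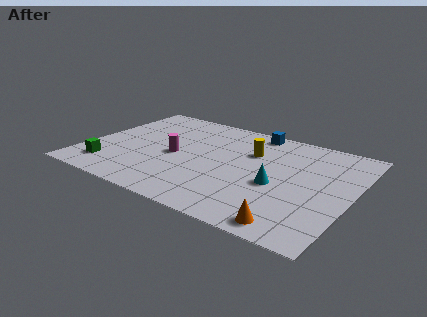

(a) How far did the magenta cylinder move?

1.2

The magenta cylinder was near (5.4, 3.5) before and (4.5, 4.3) after, so it travelled √(0.9² + 0.8²) ≈ 1.2 units.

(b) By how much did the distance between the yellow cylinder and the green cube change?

+2.5

Before: roughly 5.5 units apart; after: 8.0. That's 2.5 units further apart.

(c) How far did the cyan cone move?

0.7

From (9.3, 4.4) to (9.8, 3.9), the cyan cone covered √(0.5² + 0.5²) ≈ 0.7 units.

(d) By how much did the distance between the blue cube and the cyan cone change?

+2.0

The distance was about 2.9 in the first image and 4.9 in the second, so they moved 2.0 units further apart.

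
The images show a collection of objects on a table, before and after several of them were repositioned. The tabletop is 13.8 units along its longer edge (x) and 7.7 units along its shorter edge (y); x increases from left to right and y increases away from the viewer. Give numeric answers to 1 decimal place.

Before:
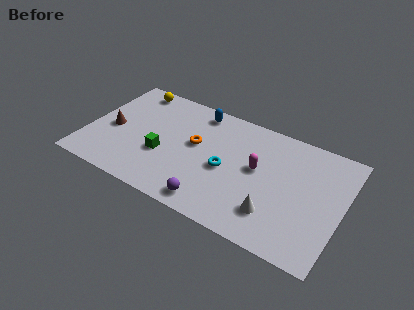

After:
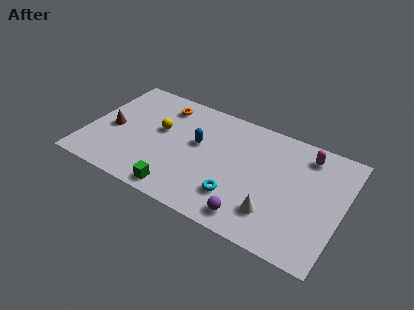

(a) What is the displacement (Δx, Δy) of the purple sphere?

(2.1, 0.1)

The purple sphere started near (7.2, 1.0) and ended near (9.3, 1.1).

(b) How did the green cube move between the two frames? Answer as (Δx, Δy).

(1.2, -2.0)

From the two frames, the green cube sits at roughly (4.2, 2.9) before and (5.4, 0.9) after.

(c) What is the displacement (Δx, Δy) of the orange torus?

(-2.1, 1.9)

The orange torus started near (5.8, 4.4) and ended near (3.7, 6.3).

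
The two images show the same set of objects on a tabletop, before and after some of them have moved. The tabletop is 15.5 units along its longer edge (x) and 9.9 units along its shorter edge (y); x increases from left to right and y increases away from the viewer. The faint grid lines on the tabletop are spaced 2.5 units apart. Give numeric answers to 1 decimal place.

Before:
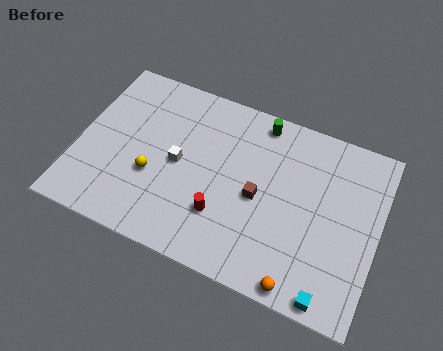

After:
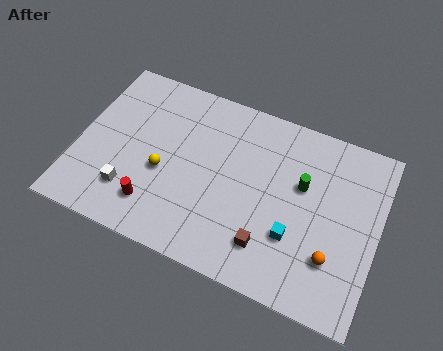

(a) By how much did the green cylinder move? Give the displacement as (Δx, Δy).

(2.5, -2.7)

The green cylinder was at about (9.0, 8.8) and moved to about (11.5, 6.1).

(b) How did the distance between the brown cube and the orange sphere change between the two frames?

-1.3

They were about 4.6 units apart before and 3.3 after — 1.3 units closer together.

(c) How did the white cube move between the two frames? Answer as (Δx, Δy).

(-2.2, -2.5)

The white cube was at about (5.2, 4.9) and moved to about (3.0, 2.4).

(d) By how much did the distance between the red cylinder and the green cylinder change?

+2.2

Before: roughly 6.0 units apart; after: 8.2. That's 2.2 units further apart.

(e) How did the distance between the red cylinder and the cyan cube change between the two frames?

+1.0

Before: roughly 6.2 units apart; after: 7.2. That's 1.0 units further apart.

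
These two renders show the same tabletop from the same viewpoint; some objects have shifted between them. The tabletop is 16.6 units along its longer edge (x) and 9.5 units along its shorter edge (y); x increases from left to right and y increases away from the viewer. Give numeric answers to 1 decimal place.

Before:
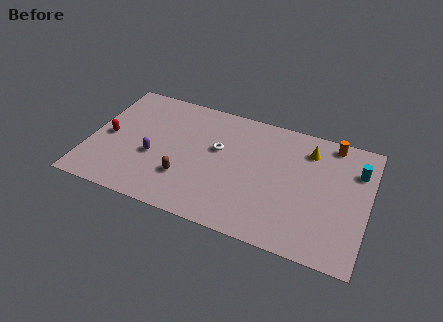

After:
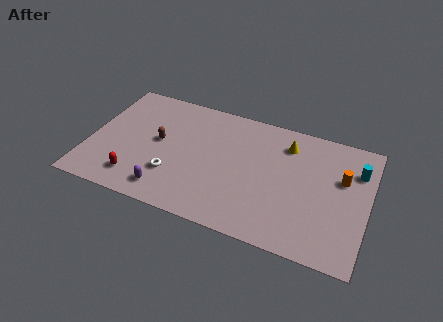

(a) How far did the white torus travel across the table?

3.8

The white torus moved from about (7.6, 5.7) to (5.2, 2.8), a distance of √(2.4² + 2.9²) ≈ 3.8.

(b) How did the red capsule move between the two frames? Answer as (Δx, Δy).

(2.0, -2.7)

The red capsule started near (1.1, 4.5) and ended near (3.1, 1.8).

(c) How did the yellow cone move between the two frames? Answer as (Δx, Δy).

(-1.3, 0.0)

From the two frames, the yellow cone sits at roughly (12.9, 7.5) before and (11.6, 7.5) after.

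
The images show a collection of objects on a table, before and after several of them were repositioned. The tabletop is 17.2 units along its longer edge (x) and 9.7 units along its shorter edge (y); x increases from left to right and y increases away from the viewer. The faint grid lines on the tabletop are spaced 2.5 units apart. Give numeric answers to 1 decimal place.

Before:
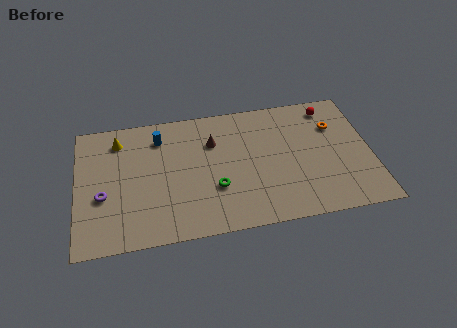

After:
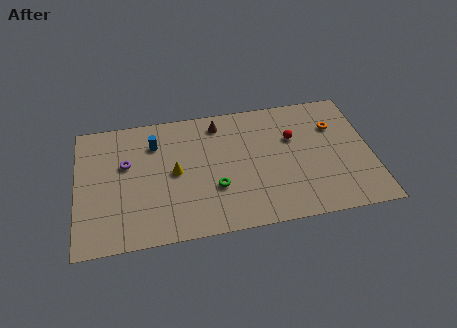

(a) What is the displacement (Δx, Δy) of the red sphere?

(-2.3, -2.0)

The red sphere started near (15.0, 8.3) and ended near (12.7, 6.3).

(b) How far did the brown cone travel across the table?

1.5

The brown cone was near (8.0, 6.8) before and (8.4, 8.2) after, so it travelled √(0.4² + 1.4²) ≈ 1.5 units.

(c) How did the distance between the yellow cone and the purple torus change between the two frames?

-1.2

The distance was about 4.2 in the first image and 3.0 in the second, so they moved 1.2 units closer together.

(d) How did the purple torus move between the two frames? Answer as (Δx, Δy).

(1.4, 2.2)

The purple torus was at about (1.5, 3.8) and moved to about (2.9, 6.0).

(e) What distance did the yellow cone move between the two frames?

4.4

The yellow cone was near (2.5, 7.9) before and (5.7, 4.9) after, so it travelled √(3.2² + 3.0²) ≈ 4.4 units.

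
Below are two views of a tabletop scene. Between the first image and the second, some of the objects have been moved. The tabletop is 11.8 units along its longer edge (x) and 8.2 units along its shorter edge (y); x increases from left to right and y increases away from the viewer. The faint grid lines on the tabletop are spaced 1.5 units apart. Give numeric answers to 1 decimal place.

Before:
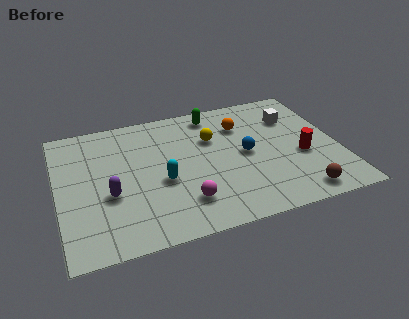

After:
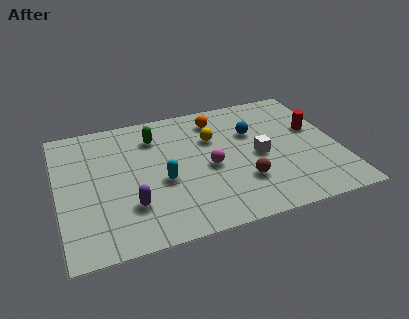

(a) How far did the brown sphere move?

2.6

From (9.8, 1.0) to (7.6, 2.4), the brown sphere covered √(2.2² + 1.4²) ≈ 2.6 units.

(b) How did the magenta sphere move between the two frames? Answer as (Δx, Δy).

(1.2, 1.8)

The magenta sphere was at about (5.1, 1.9) and moved to about (6.3, 3.7).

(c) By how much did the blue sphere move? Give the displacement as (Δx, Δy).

(0.4, 1.3)

The blue sphere started near (7.9, 4.1) and ended near (8.3, 5.4).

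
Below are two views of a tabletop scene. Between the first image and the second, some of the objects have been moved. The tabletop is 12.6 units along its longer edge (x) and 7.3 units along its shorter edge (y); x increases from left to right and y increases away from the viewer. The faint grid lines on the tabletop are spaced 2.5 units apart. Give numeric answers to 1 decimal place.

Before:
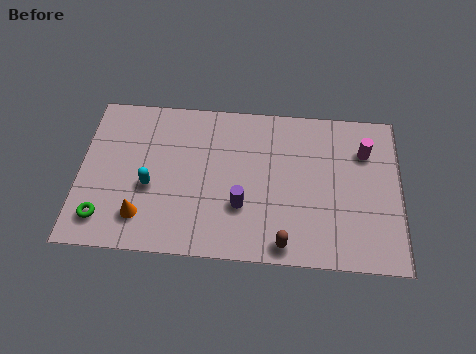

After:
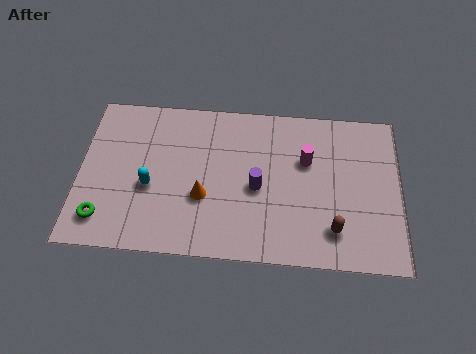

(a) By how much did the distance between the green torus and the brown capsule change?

+1.9

They were about 7.1 units apart before and 9.0 after — 1.9 units further apart.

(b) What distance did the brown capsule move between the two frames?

2.1

The brown capsule was near (8.1, 0.8) before and (10.0, 1.6) after, so it travelled √(1.9² + 0.8²) ≈ 2.1 units.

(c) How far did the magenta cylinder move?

2.4

The magenta cylinder was near (11.2, 5.3) before and (8.9, 4.7) after, so it travelled √(2.3² + 0.6²) ≈ 2.4 units.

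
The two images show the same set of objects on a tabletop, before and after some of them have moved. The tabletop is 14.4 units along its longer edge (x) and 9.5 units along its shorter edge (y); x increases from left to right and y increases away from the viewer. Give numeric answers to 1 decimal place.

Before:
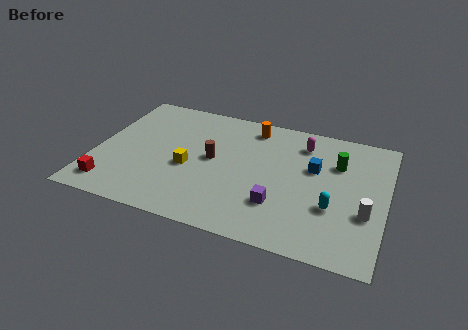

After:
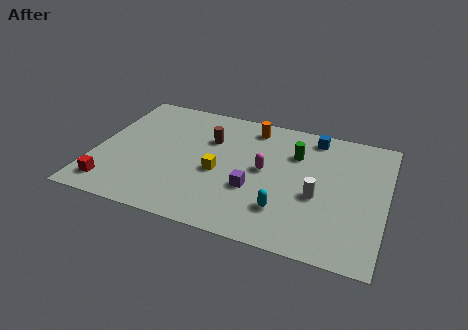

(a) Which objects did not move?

the red cube and the orange cylinder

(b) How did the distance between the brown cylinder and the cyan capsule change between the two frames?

-0.5

The distance was about 6.3 in the first image and 5.8 in the second, so they moved 0.5 units closer together.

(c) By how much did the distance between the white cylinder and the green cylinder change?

-0.5

They were about 3.6 units apart before and 3.1 after — 0.5 units closer together.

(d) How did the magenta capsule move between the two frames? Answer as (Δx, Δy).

(-1.7, -2.6)

The magenta capsule started near (10.1, 7.6) and ended near (8.4, 5.0).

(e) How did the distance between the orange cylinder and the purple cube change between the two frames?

-1.0

Before: roughly 5.7 units apart; after: 4.7. That's 1.0 units closer together.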